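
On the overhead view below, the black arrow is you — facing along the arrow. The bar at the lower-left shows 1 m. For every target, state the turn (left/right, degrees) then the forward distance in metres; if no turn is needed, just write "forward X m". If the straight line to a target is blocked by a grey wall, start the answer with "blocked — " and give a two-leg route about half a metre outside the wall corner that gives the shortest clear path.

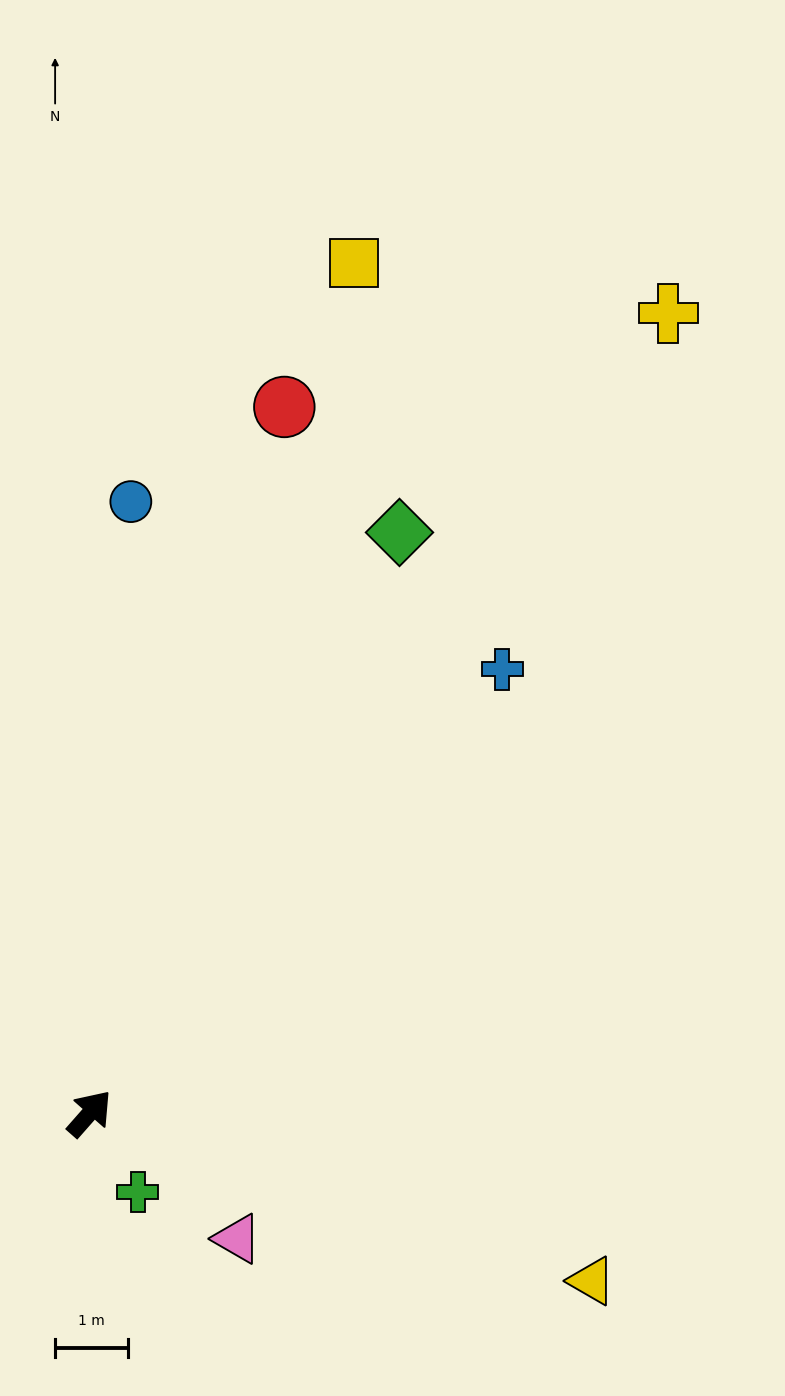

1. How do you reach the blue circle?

turn left 37°, forward 8.4 m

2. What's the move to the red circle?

turn left 26°, forward 10.0 m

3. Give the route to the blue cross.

forward 8.3 m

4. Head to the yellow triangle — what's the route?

turn right 67°, forward 7.2 m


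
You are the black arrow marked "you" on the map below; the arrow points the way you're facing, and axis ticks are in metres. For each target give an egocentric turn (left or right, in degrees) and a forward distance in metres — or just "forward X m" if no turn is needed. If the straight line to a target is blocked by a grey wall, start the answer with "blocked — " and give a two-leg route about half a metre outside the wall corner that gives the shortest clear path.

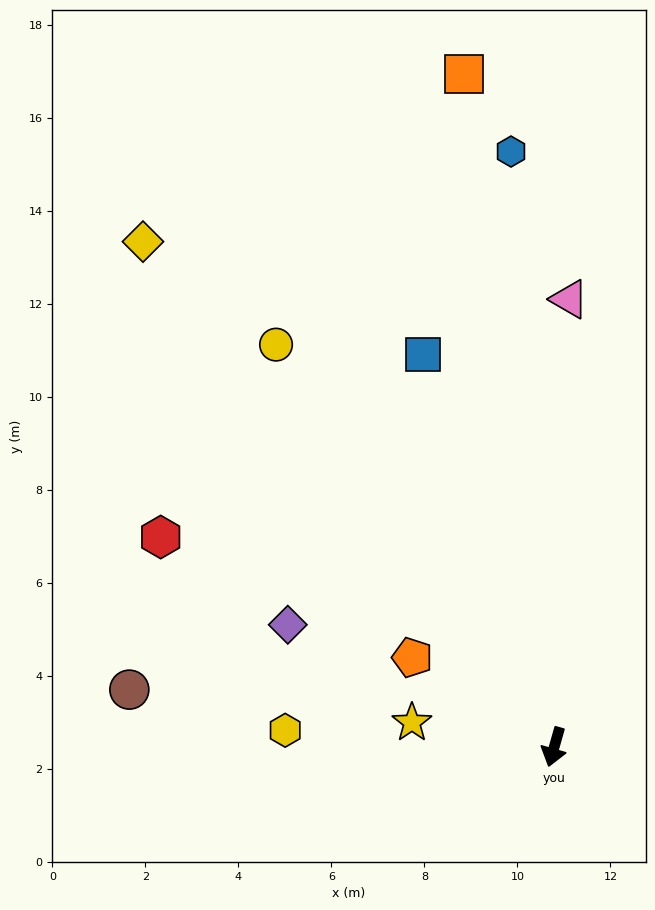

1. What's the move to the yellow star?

turn right 84°, forward 3.1 m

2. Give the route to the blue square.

turn right 146°, forward 8.9 m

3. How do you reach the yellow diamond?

turn right 125°, forward 14.0 m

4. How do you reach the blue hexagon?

turn right 160°, forward 12.8 m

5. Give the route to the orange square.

turn right 157°, forward 14.6 m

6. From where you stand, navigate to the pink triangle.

turn right 166°, forward 9.6 m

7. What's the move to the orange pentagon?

turn right 106°, forward 3.6 m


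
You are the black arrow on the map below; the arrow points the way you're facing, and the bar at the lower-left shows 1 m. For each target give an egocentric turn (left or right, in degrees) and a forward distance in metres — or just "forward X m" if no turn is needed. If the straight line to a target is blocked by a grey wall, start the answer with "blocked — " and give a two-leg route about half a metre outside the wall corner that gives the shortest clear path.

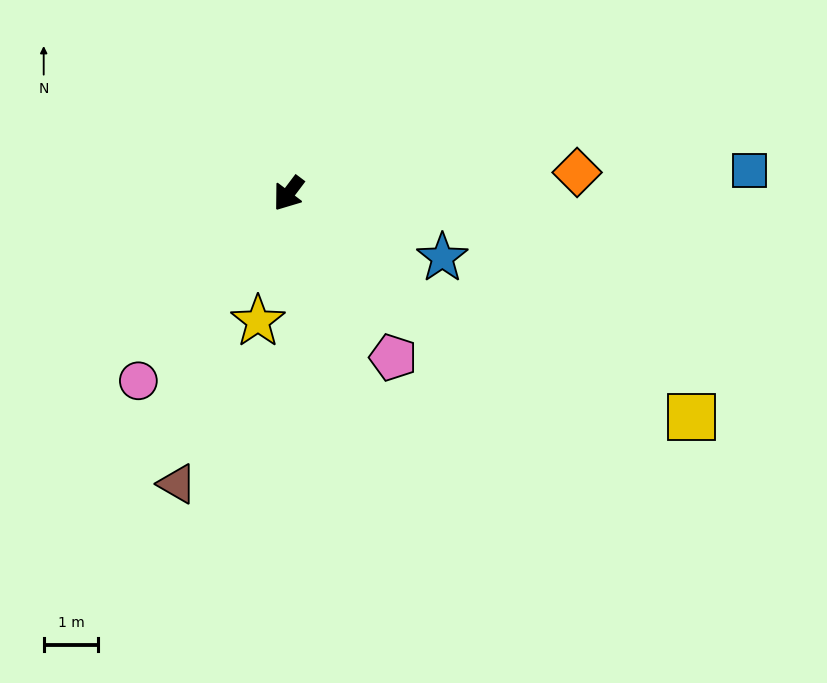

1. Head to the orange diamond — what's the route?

turn left 131°, forward 5.3 m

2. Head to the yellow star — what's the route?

turn left 24°, forward 2.4 m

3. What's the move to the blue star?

turn left 104°, forward 3.1 m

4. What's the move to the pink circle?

forward 4.4 m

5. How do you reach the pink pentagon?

turn left 70°, forward 3.6 m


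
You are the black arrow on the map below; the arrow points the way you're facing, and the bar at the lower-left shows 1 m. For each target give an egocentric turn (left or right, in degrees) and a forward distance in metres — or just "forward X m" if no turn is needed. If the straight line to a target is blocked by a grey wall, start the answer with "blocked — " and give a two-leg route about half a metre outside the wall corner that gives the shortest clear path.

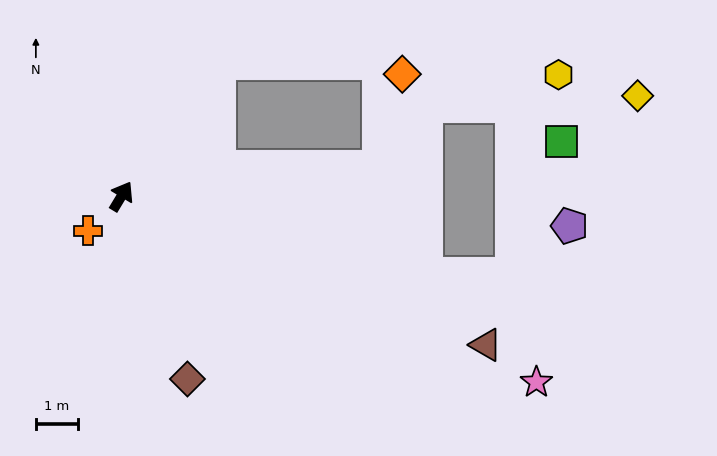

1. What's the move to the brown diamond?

turn right 129°, forward 4.6 m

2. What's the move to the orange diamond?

blocked — turn right 53°, forward 6.1 m, then turn left 71°, forward 2.3 m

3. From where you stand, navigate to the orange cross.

turn left 167°, forward 1.1 m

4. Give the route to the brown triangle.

turn right 81°, forward 9.3 m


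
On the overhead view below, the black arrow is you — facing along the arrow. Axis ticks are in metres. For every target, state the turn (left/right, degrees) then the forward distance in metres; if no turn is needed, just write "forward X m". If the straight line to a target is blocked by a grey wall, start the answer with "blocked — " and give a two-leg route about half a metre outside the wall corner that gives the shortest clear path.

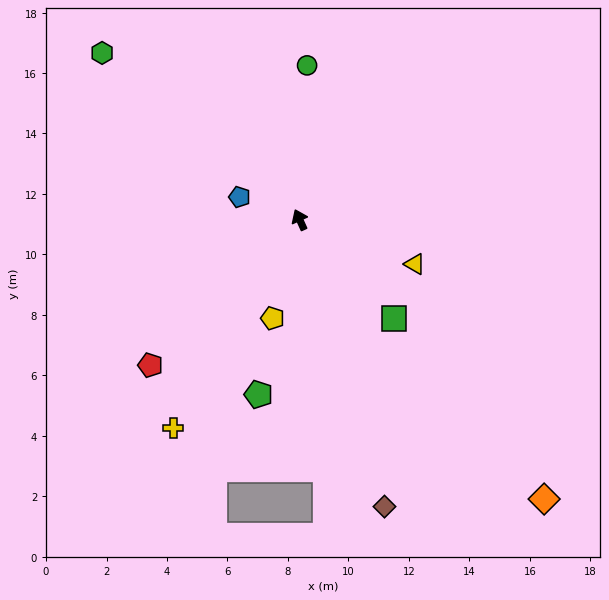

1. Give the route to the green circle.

turn right 27°, forward 5.1 m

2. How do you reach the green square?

turn right 161°, forward 4.5 m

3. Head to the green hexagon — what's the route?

turn left 26°, forward 8.6 m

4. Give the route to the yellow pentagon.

turn left 140°, forward 3.4 m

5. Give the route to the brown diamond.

turn left 172°, forward 9.9 m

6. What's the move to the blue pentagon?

turn left 45°, forward 2.1 m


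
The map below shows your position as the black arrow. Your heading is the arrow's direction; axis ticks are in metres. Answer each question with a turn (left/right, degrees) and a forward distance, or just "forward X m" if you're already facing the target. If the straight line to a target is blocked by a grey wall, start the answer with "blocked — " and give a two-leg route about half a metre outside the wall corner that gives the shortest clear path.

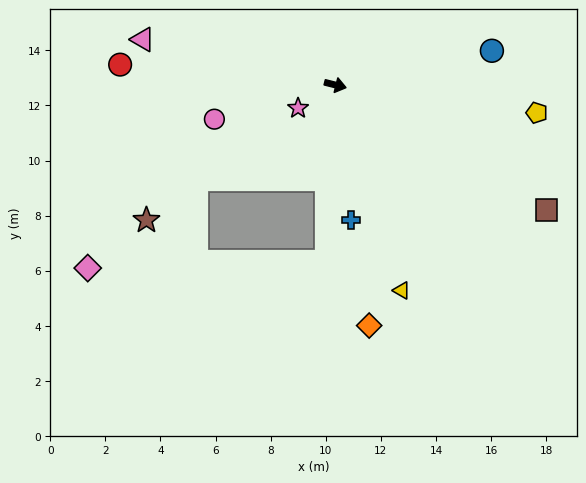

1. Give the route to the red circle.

turn right 171°, forward 7.8 m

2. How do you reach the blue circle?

turn left 26°, forward 5.8 m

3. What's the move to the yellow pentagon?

turn left 6°, forward 7.4 m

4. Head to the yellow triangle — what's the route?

turn right 58°, forward 7.8 m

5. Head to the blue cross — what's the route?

turn right 69°, forward 4.9 m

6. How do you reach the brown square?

turn right 17°, forward 8.9 m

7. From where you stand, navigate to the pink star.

turn right 134°, forward 1.6 m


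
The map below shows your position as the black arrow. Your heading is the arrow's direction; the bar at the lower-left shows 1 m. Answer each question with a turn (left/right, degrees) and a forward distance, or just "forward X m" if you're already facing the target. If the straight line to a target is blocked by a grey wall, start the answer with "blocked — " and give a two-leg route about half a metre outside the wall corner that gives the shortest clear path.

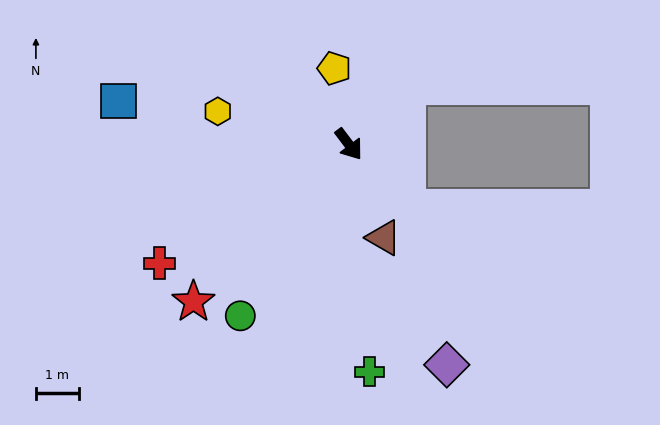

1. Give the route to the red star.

turn right 82°, forward 5.1 m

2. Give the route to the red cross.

turn right 95°, forward 5.2 m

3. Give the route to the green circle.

turn right 69°, forward 4.7 m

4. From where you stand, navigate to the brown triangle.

turn right 17°, forward 2.3 m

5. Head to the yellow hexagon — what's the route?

turn right 141°, forward 3.1 m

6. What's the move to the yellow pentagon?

turn left 154°, forward 1.8 m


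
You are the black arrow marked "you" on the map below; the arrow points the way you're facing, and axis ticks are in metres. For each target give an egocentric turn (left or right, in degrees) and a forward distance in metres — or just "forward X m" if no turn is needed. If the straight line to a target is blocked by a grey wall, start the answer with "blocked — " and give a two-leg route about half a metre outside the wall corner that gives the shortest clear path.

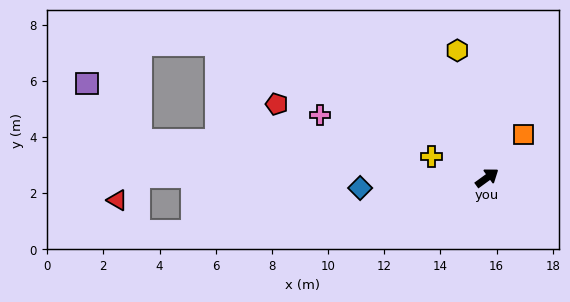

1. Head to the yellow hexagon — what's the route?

turn left 67°, forward 4.7 m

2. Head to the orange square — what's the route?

turn left 14°, forward 2.0 m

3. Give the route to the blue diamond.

turn left 149°, forward 4.5 m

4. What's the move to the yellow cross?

turn left 123°, forward 2.1 m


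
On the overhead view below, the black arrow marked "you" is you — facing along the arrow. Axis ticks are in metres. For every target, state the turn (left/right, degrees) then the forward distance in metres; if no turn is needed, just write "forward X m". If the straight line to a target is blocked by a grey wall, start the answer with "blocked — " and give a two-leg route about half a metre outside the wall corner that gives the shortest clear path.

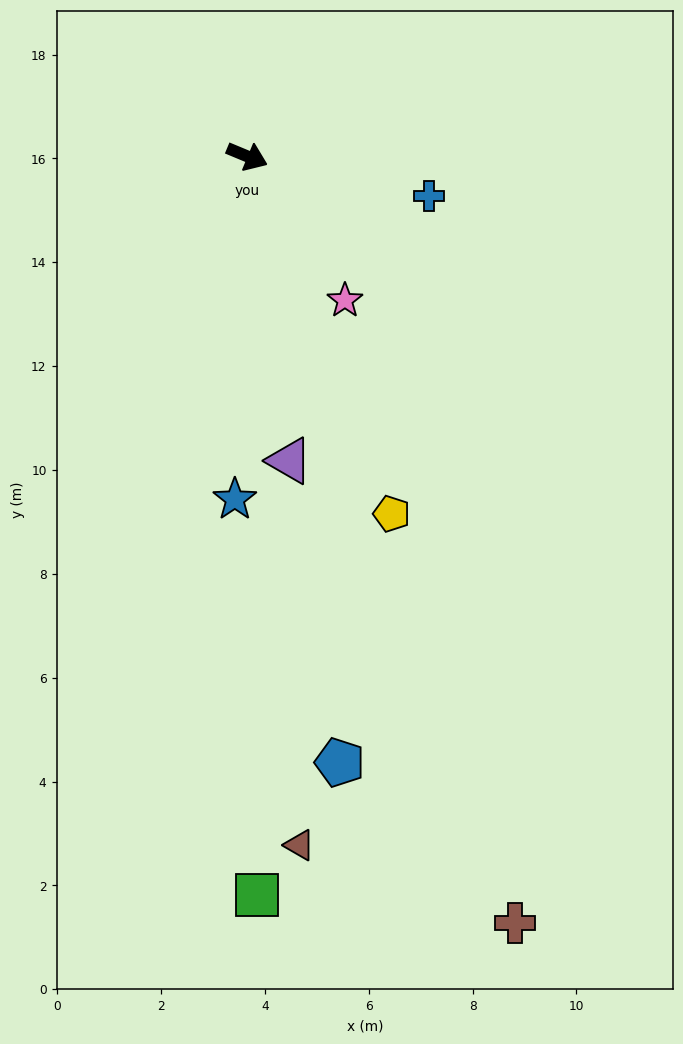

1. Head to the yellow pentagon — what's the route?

turn right 45°, forward 7.4 m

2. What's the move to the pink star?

turn right 33°, forward 3.4 m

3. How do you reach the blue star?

turn right 69°, forward 6.6 m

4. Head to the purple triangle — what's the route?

turn right 60°, forward 5.9 m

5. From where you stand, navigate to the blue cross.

turn left 10°, forward 3.6 m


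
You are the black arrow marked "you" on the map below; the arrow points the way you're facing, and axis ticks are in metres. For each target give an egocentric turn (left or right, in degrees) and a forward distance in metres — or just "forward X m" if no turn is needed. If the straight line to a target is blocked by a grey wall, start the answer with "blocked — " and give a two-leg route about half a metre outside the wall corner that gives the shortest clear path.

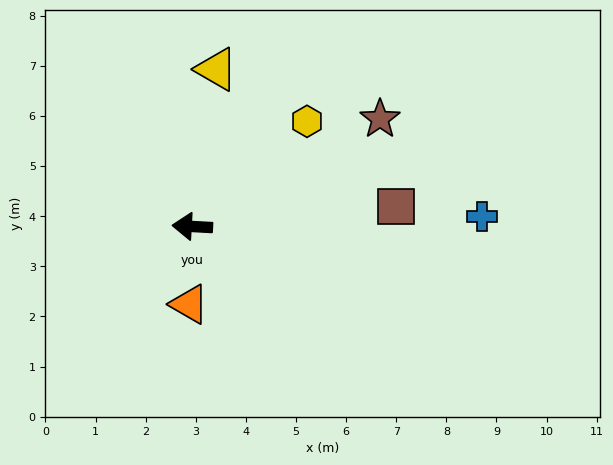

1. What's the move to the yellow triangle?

turn right 96°, forward 3.2 m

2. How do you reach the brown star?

turn right 147°, forward 4.3 m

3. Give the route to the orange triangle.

turn left 91°, forward 1.6 m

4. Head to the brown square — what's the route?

turn right 171°, forward 4.1 m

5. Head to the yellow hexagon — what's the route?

turn right 134°, forward 3.1 m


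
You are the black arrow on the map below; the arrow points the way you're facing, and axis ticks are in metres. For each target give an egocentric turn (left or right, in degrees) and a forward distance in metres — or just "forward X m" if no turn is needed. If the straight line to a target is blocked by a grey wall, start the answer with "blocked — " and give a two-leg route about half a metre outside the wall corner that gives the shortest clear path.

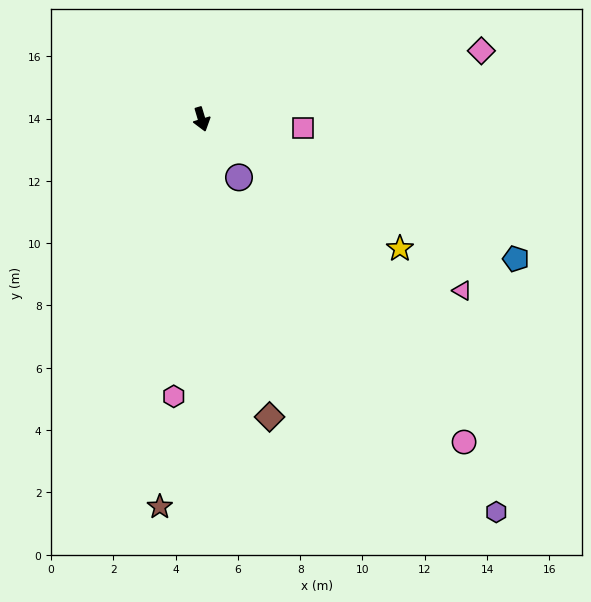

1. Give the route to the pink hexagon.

turn right 22°, forward 8.9 m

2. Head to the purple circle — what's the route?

turn left 16°, forward 2.2 m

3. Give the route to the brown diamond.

turn right 4°, forward 9.8 m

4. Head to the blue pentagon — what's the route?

turn left 49°, forward 11.0 m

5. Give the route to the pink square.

turn left 68°, forward 3.3 m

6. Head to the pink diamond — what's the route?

turn left 87°, forward 9.2 m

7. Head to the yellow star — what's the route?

turn left 40°, forward 7.6 m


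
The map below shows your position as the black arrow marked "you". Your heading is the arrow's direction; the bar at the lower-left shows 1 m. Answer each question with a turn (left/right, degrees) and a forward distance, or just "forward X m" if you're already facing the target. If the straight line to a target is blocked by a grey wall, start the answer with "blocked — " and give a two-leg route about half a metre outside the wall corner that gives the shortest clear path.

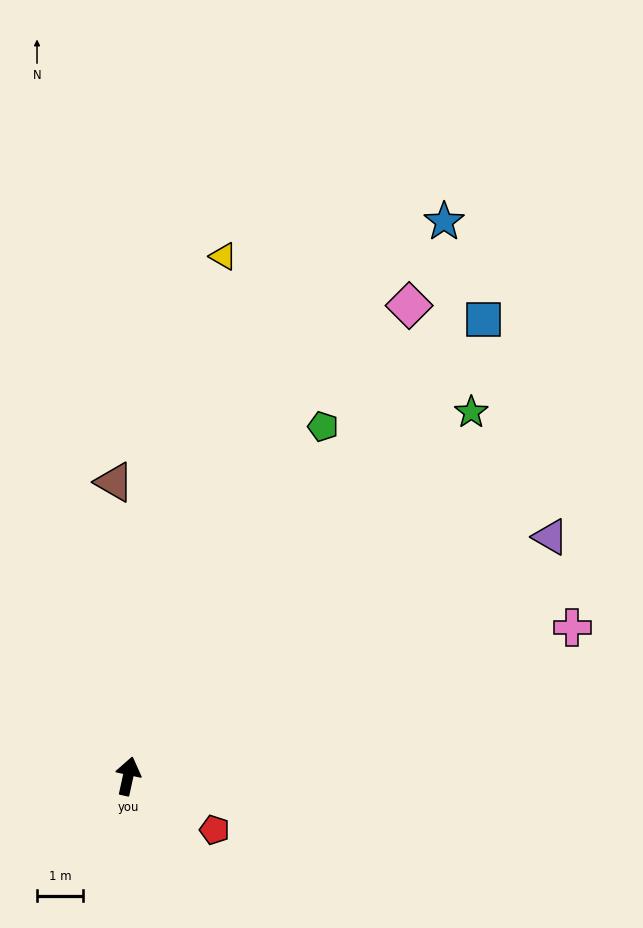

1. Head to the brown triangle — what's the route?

turn left 15°, forward 6.4 m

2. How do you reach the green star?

turn right 31°, forward 10.8 m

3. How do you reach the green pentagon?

turn right 17°, forward 8.7 m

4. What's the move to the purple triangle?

turn right 48°, forward 10.5 m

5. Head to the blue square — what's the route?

turn right 26°, forward 12.5 m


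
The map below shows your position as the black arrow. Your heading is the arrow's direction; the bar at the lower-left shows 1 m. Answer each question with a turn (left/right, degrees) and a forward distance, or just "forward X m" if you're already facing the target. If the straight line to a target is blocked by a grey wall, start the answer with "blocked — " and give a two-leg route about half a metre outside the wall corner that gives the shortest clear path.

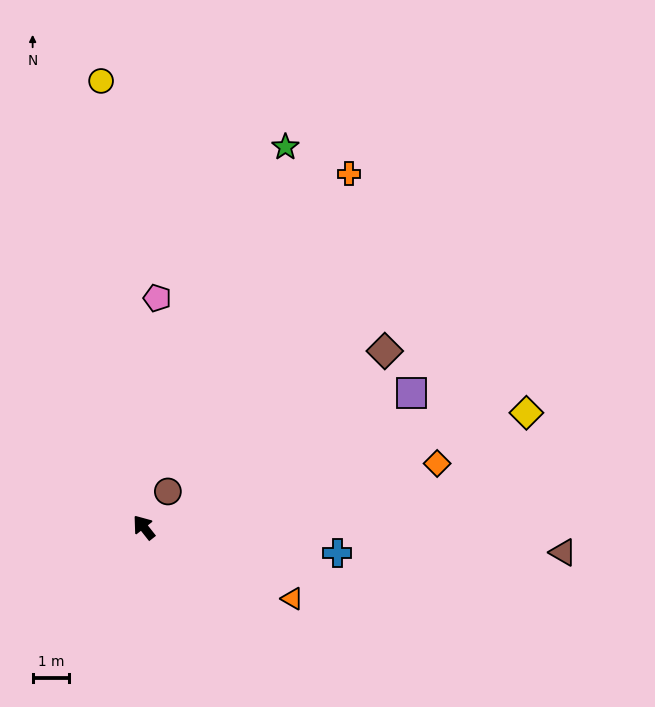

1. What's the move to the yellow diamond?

turn right 112°, forward 11.0 m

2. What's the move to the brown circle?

turn right 72°, forward 1.2 m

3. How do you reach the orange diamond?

turn right 116°, forward 8.3 m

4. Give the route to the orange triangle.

turn right 154°, forward 4.5 m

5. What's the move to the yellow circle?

turn right 33°, forward 12.4 m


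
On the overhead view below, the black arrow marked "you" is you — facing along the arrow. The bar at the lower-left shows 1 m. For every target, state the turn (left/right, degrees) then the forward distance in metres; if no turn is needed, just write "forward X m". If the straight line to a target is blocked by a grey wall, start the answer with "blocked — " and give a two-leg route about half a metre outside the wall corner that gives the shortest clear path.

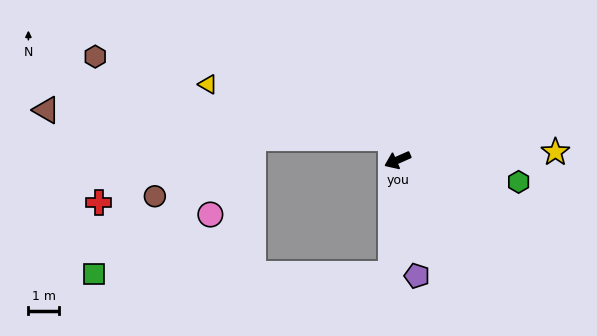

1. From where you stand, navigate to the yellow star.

turn left 159°, forward 5.2 m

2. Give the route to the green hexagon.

turn left 146°, forward 4.0 m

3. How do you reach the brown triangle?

blocked — turn right 96°, forward 0.7 m, then turn left 67°, forward 11.3 m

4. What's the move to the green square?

blocked — turn left 63°, forward 3.7 m, then turn right 87°, forward 9.7 m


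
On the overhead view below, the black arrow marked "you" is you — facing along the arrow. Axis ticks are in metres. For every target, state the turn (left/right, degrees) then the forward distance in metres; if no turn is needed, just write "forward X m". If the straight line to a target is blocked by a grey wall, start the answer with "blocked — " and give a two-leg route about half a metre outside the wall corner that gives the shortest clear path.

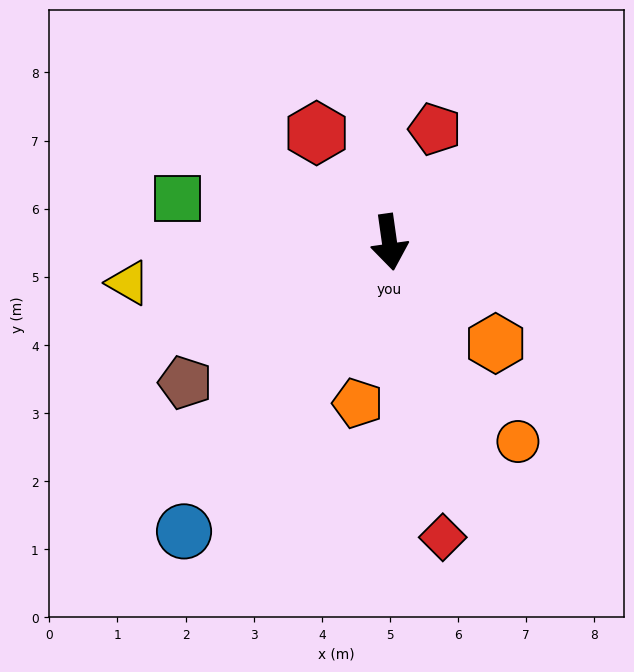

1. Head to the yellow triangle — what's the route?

turn right 89°, forward 3.9 m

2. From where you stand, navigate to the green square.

turn right 110°, forward 3.2 m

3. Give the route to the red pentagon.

turn left 150°, forward 1.8 m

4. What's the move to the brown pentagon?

turn right 63°, forward 3.6 m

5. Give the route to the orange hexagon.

turn left 38°, forward 2.2 m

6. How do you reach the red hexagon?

turn right 154°, forward 1.9 m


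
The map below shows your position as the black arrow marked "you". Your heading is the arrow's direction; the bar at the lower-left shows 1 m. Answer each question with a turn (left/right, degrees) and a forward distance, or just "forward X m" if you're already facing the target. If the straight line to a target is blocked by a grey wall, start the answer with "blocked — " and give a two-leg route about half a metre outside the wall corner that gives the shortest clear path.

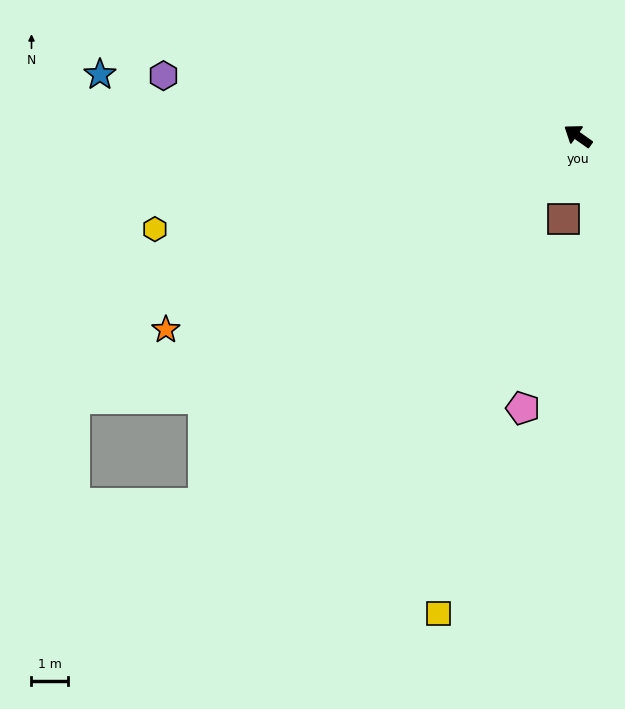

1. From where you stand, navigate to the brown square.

turn left 115°, forward 2.3 m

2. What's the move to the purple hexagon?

turn left 27°, forward 11.6 m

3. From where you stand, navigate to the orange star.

turn left 60°, forward 12.6 m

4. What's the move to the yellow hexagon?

turn left 48°, forward 12.0 m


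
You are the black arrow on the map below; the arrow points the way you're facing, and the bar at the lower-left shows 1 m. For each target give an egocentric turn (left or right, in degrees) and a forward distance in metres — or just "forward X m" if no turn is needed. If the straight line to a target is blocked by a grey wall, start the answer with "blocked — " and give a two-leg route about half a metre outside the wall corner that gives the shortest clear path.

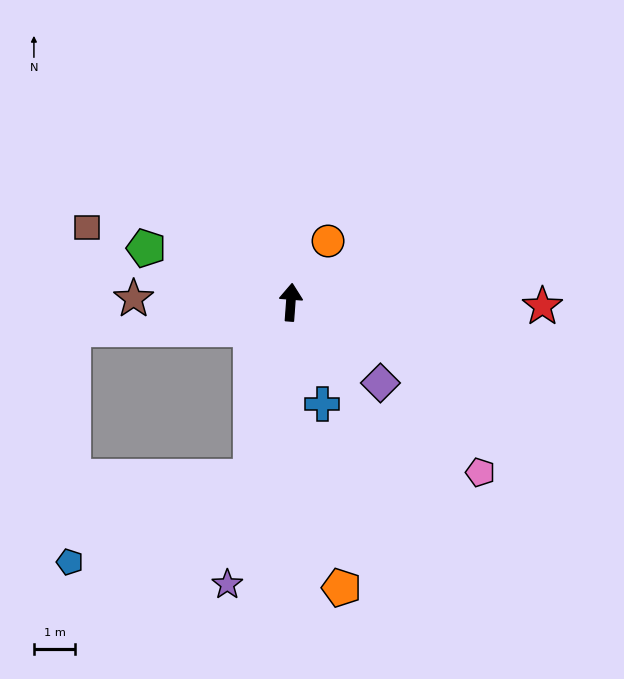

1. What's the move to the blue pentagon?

blocked — turn left 171°, forward 4.3 m, then turn right 52°, forward 4.9 m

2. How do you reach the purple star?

turn left 172°, forward 7.0 m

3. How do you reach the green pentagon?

turn left 74°, forward 3.7 m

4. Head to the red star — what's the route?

turn right 87°, forward 6.1 m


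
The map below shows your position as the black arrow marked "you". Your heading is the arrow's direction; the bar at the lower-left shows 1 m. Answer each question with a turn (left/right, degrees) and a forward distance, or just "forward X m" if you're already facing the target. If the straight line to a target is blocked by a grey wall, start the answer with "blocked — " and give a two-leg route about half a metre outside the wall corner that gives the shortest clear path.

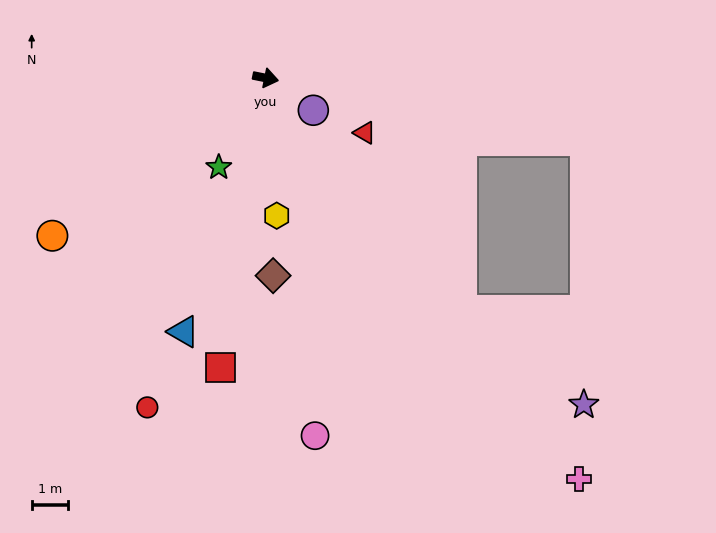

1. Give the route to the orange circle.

turn right 132°, forward 7.4 m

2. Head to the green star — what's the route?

turn right 106°, forward 2.8 m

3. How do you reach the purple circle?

turn right 23°, forward 1.6 m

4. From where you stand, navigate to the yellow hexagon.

turn right 74°, forward 3.8 m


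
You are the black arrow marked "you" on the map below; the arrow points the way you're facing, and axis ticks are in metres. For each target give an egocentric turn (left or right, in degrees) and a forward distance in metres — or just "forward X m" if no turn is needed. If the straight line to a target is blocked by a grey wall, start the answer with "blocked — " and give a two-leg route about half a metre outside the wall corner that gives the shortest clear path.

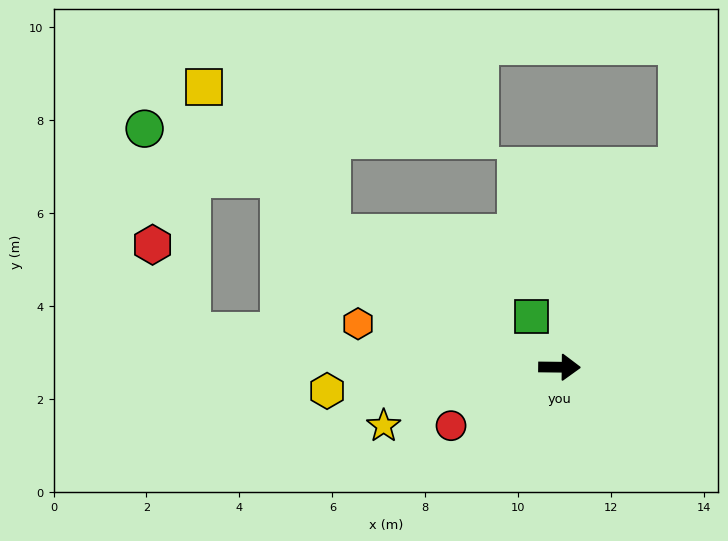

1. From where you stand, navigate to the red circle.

turn right 151°, forward 2.7 m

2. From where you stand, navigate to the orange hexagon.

turn left 168°, forward 4.4 m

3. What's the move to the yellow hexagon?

turn right 174°, forward 5.0 m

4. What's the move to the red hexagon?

blocked — turn left 175°, forward 8.0 m, then turn right 60°, forward 2.0 m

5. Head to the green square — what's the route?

turn left 120°, forward 1.2 m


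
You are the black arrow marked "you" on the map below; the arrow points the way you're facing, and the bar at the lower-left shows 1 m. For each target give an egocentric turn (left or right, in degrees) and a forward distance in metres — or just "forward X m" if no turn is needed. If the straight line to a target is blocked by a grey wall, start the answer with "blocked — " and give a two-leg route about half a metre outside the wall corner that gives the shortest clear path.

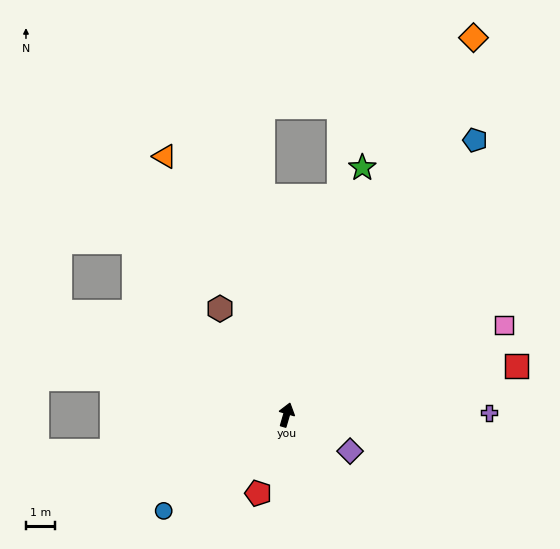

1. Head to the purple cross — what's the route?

turn right 73°, forward 7.1 m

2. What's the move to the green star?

forward 9.0 m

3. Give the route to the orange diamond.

turn right 10°, forward 14.7 m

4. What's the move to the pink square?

turn right 51°, forward 8.2 m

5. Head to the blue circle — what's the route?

turn left 144°, forward 5.5 m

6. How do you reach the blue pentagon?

turn right 18°, forward 11.7 m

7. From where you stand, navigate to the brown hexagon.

turn left 48°, forward 4.4 m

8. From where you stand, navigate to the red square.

turn right 62°, forward 8.2 m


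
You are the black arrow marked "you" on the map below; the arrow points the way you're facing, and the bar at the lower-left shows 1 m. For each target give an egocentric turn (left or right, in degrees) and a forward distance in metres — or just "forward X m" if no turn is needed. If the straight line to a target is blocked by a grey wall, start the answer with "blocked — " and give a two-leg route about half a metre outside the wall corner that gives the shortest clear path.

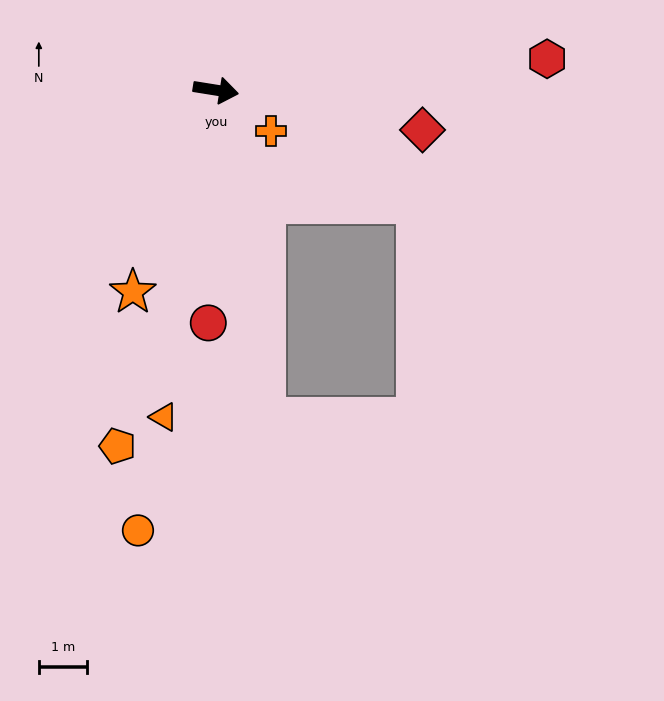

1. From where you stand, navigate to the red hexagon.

turn left 14°, forward 7.0 m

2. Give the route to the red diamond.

forward 4.4 m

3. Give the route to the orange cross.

turn right 28°, forward 1.4 m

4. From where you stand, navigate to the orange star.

turn right 103°, forward 4.6 m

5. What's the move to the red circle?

turn right 83°, forward 4.9 m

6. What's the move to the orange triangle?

turn right 90°, forward 6.9 m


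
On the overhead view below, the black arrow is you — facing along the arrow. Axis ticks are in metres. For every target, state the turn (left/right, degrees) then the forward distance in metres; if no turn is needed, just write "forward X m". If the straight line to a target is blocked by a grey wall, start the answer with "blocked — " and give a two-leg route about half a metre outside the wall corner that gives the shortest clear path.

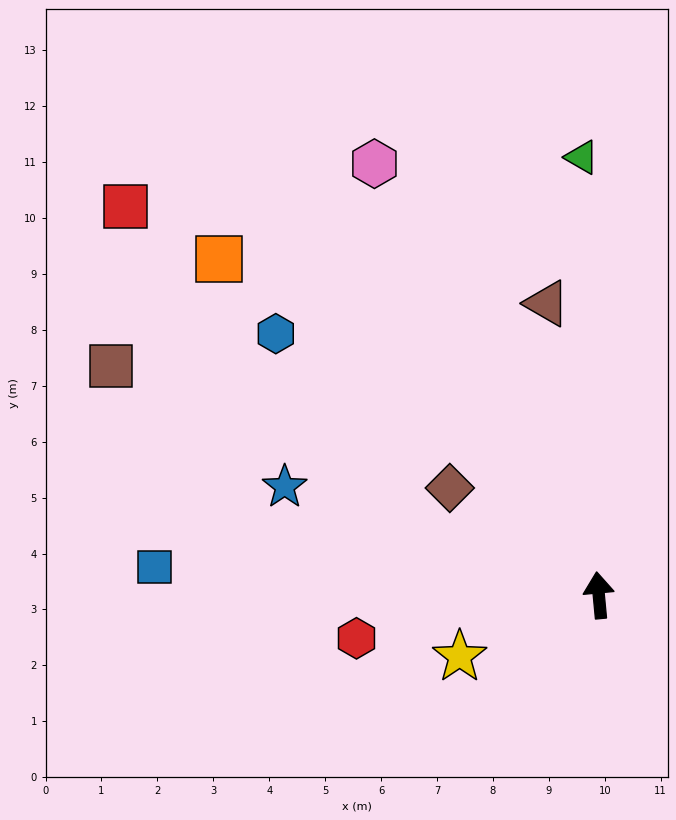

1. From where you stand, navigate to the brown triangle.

turn left 5°, forward 5.3 m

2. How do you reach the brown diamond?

turn left 49°, forward 3.3 m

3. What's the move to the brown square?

turn left 60°, forward 9.6 m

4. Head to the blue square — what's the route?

turn left 81°, forward 8.0 m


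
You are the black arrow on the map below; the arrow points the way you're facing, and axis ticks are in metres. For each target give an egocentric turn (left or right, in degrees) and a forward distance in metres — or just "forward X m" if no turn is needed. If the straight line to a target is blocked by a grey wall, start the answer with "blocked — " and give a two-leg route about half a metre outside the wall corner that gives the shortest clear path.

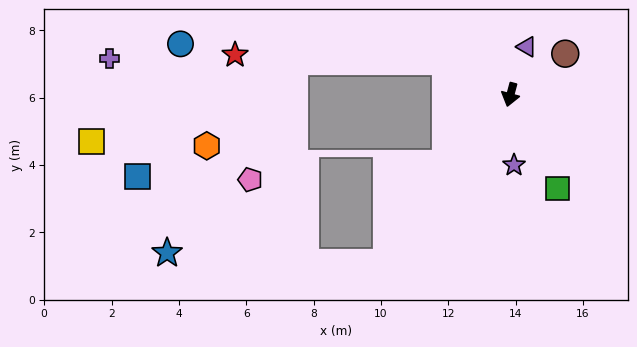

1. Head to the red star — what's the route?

blocked — turn right 103°, forward 2.2 m, then turn left 26°, forward 6.3 m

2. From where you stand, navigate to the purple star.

turn left 18°, forward 2.1 m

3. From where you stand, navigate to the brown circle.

turn left 142°, forward 2.0 m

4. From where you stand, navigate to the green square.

turn left 41°, forward 3.1 m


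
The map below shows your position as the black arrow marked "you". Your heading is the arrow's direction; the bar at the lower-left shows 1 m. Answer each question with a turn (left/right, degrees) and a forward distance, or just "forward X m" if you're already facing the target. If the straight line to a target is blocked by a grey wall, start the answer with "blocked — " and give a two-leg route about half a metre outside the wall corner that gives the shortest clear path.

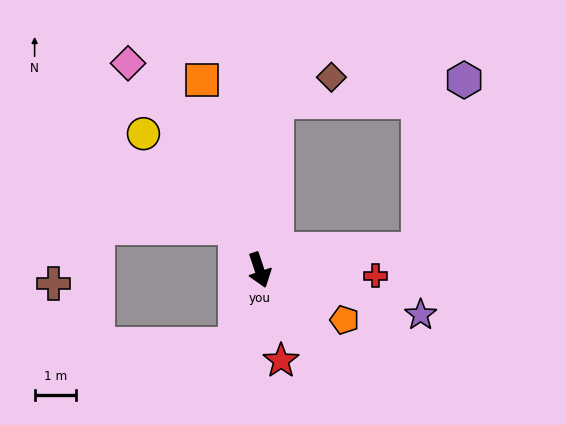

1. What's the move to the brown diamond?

blocked — turn left 156°, forward 4.1 m, then turn right 61°, forward 1.4 m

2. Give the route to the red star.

turn right 5°, forward 2.2 m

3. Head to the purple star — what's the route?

turn left 56°, forward 4.0 m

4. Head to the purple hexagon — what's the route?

blocked — turn left 79°, forward 3.9 m, then turn left 67°, forward 4.2 m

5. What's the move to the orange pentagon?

turn left 41°, forward 2.4 m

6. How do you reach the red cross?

turn left 69°, forward 2.8 m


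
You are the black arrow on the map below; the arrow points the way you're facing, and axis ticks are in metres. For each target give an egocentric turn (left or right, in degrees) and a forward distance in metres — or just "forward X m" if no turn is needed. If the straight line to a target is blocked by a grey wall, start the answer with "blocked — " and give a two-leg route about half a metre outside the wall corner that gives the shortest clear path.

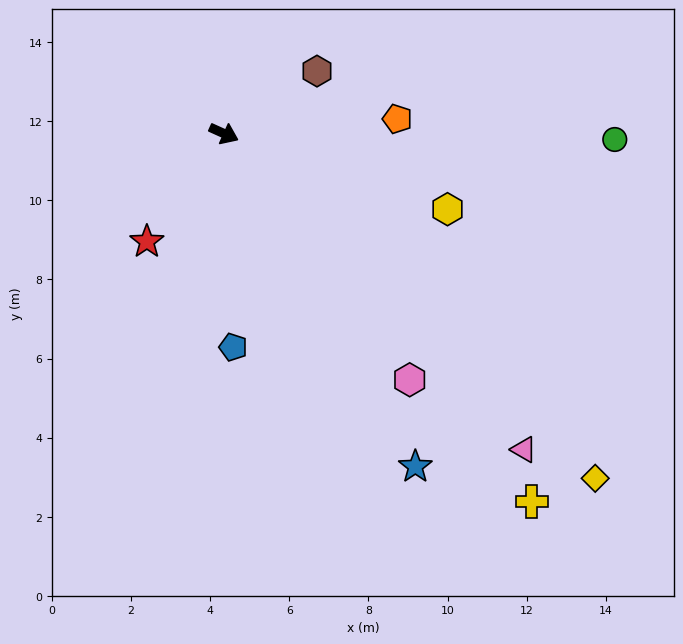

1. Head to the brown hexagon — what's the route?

turn left 58°, forward 2.8 m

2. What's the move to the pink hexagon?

turn right 29°, forward 7.8 m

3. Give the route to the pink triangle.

turn right 22°, forward 11.0 m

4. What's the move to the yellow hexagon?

turn left 6°, forward 6.0 m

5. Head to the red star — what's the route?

turn right 101°, forward 3.4 m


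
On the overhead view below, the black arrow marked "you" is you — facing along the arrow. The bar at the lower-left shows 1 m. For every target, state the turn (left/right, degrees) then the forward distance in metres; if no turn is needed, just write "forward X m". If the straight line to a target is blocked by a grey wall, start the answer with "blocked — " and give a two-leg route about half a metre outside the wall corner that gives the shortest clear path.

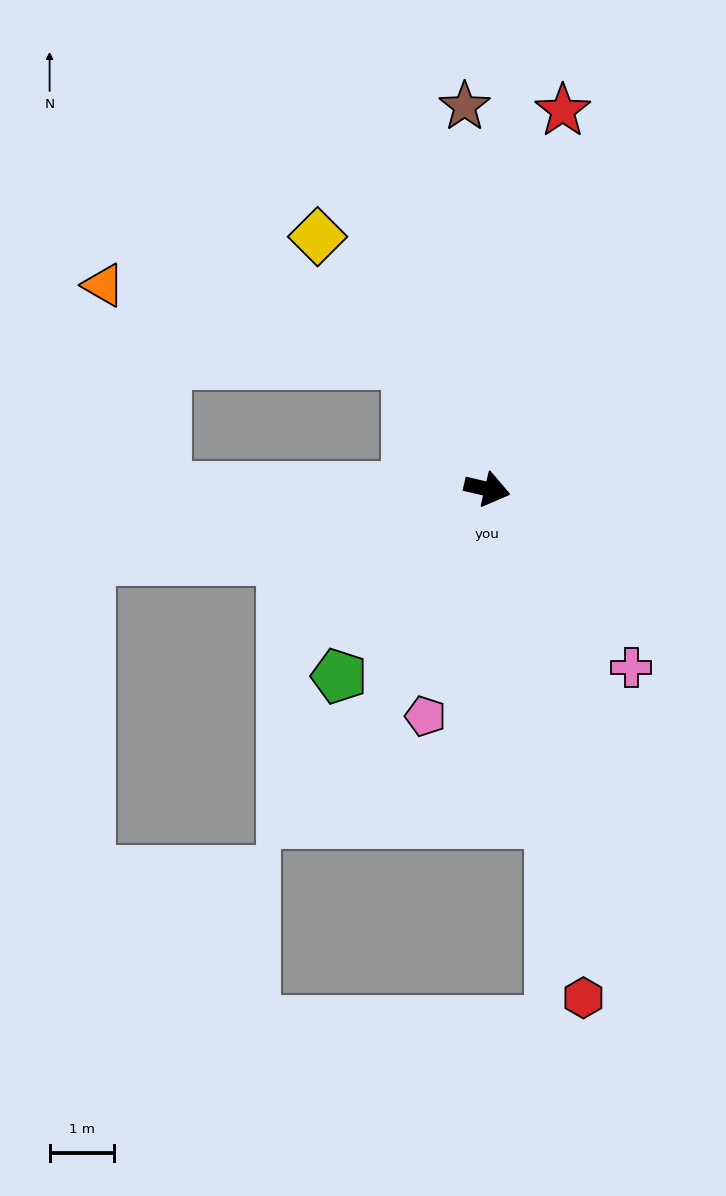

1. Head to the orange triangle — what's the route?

blocked — turn left 135°, forward 2.3 m, then turn left 44°, forward 4.9 m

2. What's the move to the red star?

turn left 92°, forward 6.0 m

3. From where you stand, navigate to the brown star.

turn left 107°, forward 5.9 m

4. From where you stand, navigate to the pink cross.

turn right 38°, forward 3.5 m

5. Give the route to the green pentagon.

turn right 115°, forward 3.7 m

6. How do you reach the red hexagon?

turn right 66°, forward 8.0 m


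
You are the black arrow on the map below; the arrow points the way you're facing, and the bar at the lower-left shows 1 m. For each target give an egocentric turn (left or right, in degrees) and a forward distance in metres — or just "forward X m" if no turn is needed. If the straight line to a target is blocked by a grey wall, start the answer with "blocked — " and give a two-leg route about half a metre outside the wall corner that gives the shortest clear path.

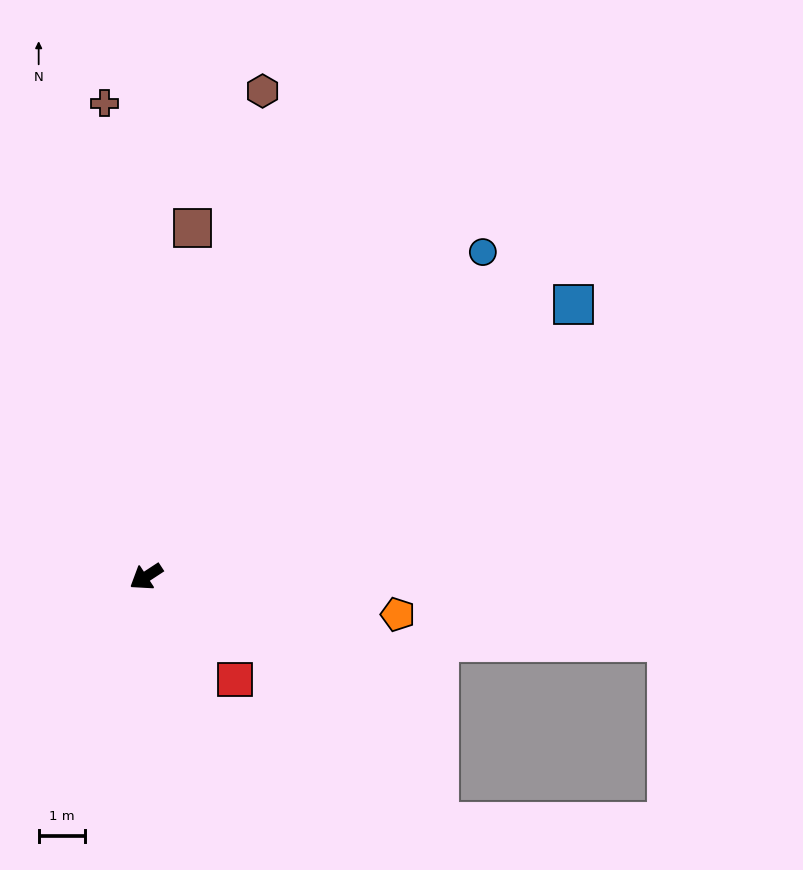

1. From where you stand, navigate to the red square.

turn left 98°, forward 2.9 m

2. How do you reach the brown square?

turn right 131°, forward 7.5 m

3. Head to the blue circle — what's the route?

turn right 169°, forward 10.0 m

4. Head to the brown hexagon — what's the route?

turn right 137°, forward 10.7 m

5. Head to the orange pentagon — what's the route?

turn left 138°, forward 5.4 m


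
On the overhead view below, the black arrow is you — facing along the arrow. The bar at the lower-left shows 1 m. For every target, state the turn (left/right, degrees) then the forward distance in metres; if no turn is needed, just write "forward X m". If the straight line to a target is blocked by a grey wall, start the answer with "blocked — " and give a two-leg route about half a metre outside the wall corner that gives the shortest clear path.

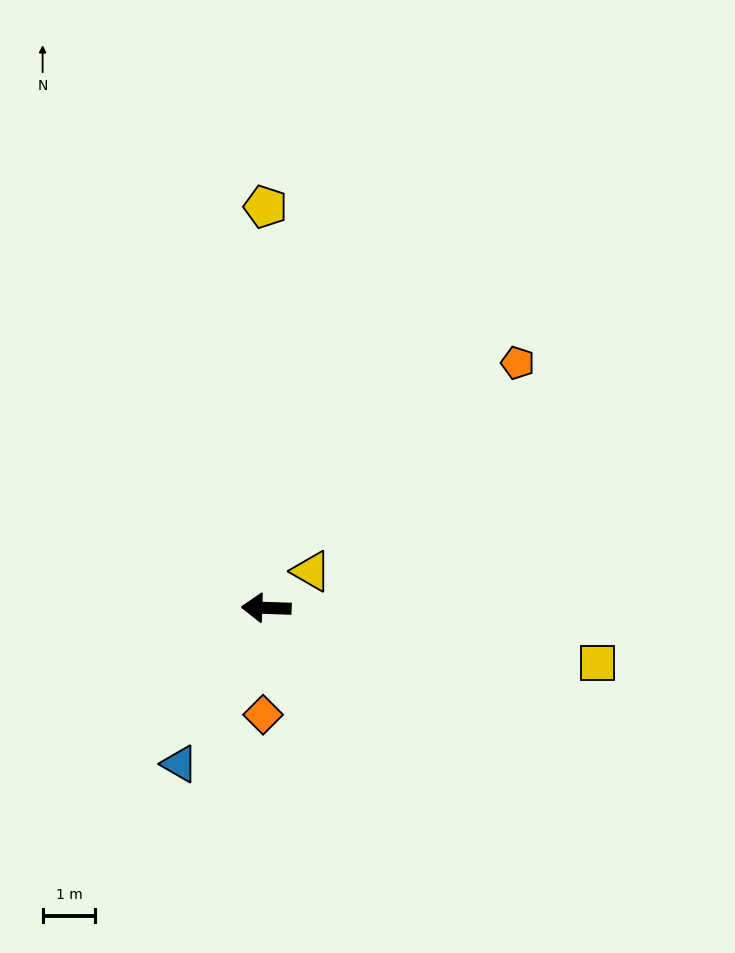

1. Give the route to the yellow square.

turn left 173°, forward 6.4 m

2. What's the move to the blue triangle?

turn left 63°, forward 3.4 m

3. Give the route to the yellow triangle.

turn right 139°, forward 1.1 m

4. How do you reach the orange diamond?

turn left 90°, forward 2.0 m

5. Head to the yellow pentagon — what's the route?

turn right 88°, forward 7.6 m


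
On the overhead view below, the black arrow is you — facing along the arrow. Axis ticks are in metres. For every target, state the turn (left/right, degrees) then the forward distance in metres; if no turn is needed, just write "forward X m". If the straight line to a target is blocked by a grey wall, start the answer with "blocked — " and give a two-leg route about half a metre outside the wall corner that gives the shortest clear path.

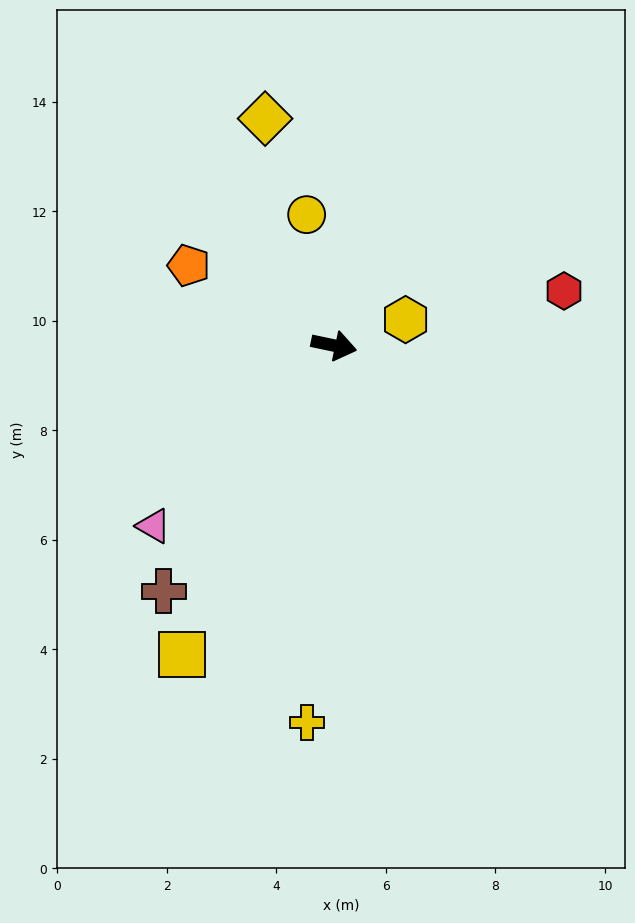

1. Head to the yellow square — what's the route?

turn right 104°, forward 6.3 m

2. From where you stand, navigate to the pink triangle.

turn right 123°, forward 4.7 m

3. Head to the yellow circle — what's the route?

turn left 114°, forward 2.4 m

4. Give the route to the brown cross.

turn right 113°, forward 5.5 m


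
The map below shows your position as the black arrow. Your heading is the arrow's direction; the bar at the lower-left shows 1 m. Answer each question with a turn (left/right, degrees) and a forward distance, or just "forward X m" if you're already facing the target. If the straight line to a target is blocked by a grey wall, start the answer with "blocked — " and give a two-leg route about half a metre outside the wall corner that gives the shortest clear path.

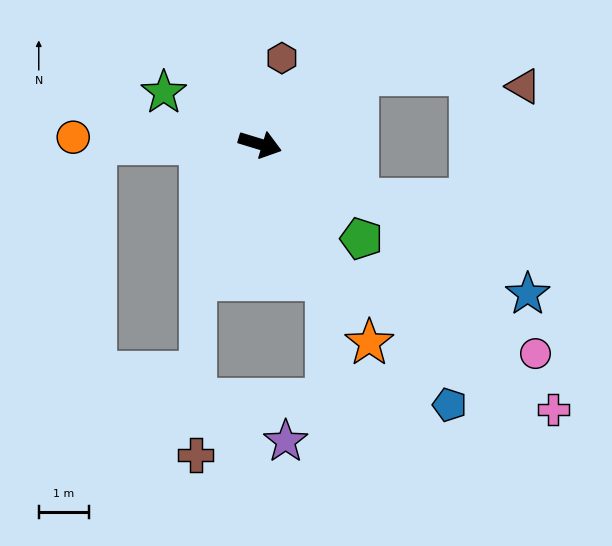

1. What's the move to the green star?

turn left 169°, forward 2.2 m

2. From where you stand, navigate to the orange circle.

turn right 165°, forward 3.7 m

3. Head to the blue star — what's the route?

turn right 12°, forward 6.1 m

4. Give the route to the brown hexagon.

turn left 93°, forward 1.8 m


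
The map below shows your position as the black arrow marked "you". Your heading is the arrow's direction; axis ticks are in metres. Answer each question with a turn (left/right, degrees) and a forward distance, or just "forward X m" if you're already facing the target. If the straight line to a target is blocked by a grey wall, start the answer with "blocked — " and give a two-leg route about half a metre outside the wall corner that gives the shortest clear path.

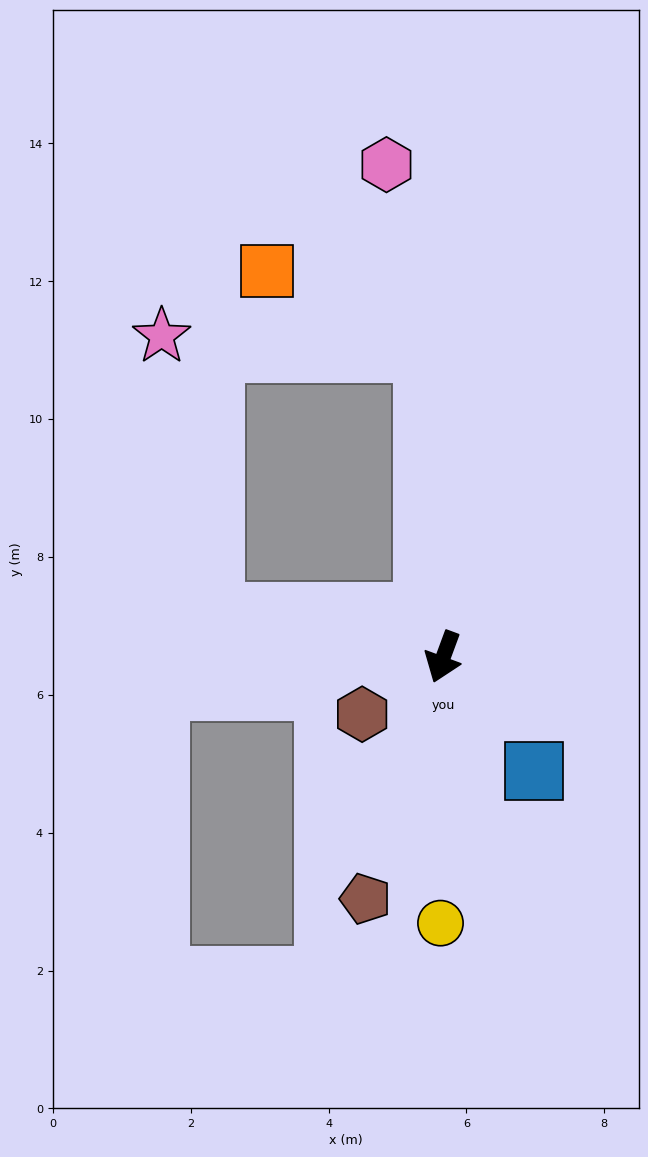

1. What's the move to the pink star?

blocked — turn right 81°, forward 3.4 m, then turn right 68°, forward 4.1 m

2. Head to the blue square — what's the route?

turn left 59°, forward 2.1 m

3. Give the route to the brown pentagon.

turn left 2°, forward 3.7 m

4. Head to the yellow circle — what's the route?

turn left 20°, forward 3.9 m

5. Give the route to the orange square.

blocked — turn right 156°, forward 4.4 m, then turn left 59°, forward 2.6 m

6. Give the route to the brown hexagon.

turn right 35°, forward 1.4 m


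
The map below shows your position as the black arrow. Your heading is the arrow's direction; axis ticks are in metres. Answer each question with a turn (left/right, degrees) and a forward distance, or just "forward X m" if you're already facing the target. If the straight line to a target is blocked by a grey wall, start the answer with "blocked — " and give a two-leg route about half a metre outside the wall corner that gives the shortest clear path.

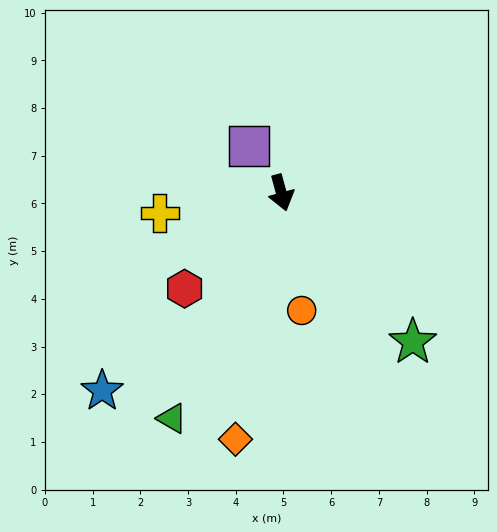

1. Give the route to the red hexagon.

turn right 60°, forward 2.9 m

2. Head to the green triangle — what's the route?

turn right 41°, forward 5.3 m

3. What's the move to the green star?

turn left 26°, forward 4.2 m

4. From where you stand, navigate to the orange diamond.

turn right 26°, forward 5.3 m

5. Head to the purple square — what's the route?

turn right 161°, forward 1.2 m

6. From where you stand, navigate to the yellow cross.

turn right 96°, forward 2.6 m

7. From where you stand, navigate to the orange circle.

turn right 5°, forward 2.5 m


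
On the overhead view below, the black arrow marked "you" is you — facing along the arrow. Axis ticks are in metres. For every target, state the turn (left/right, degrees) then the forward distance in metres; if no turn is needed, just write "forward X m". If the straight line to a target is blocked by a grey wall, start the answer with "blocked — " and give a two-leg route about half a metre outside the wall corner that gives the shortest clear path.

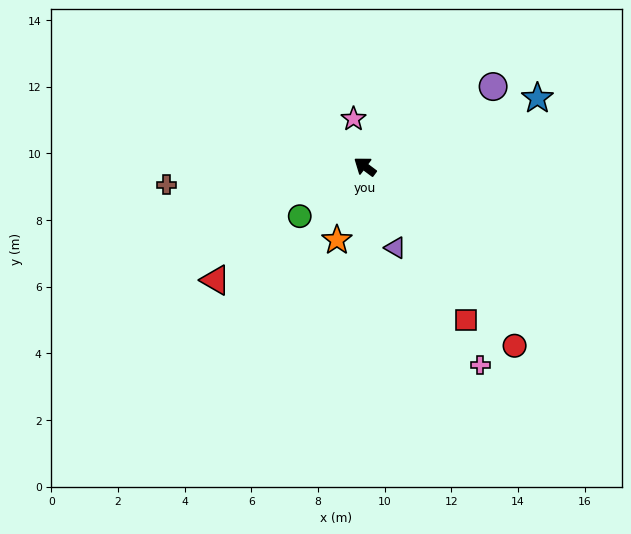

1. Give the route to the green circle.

turn left 74°, forward 2.5 m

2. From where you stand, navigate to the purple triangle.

turn left 147°, forward 2.6 m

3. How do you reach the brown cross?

turn left 42°, forward 6.0 m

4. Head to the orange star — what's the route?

turn left 106°, forward 2.4 m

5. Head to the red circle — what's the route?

turn left 167°, forward 7.0 m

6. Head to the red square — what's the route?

turn left 160°, forward 5.5 m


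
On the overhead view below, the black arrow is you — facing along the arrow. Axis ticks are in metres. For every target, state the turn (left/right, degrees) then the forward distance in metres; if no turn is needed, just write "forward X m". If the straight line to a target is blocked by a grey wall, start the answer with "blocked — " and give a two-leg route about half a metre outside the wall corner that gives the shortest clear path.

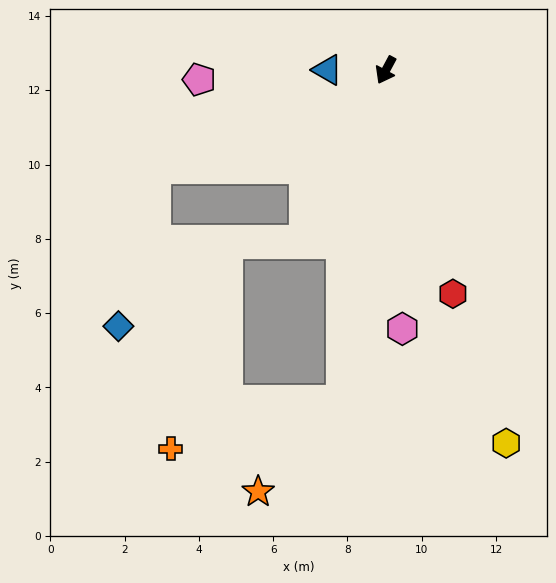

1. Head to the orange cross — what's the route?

blocked — turn left 21°, forward 9.0 m, then turn right 67°, forward 4.8 m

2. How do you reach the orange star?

blocked — turn left 21°, forward 9.0 m, then turn right 35°, forward 3.3 m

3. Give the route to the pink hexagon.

turn left 32°, forward 7.0 m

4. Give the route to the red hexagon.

turn left 45°, forward 6.3 m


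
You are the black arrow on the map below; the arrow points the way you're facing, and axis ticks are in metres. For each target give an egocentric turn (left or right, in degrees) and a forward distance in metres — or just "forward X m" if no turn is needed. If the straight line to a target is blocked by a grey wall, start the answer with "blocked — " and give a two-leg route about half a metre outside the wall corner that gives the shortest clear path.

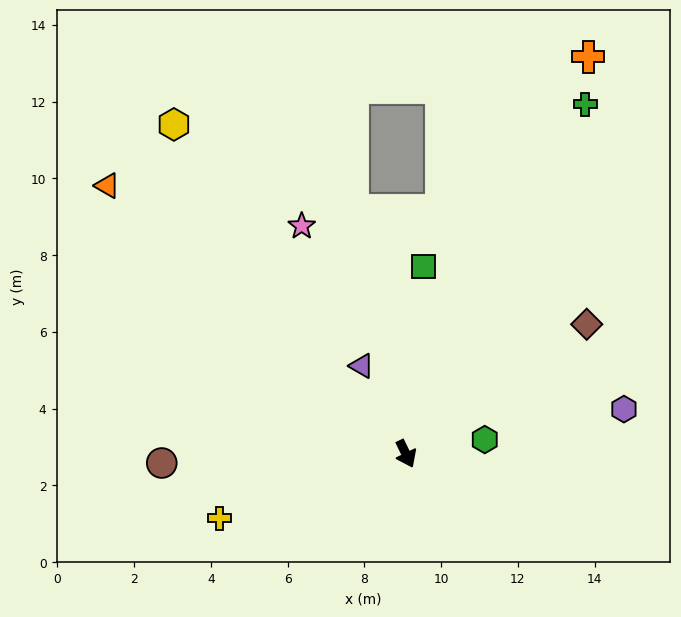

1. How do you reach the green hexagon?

turn left 74°, forward 2.1 m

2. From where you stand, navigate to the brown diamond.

turn left 100°, forward 5.8 m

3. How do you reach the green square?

turn left 149°, forward 4.9 m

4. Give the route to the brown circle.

turn right 114°, forward 6.4 m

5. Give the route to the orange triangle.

turn right 158°, forward 10.5 m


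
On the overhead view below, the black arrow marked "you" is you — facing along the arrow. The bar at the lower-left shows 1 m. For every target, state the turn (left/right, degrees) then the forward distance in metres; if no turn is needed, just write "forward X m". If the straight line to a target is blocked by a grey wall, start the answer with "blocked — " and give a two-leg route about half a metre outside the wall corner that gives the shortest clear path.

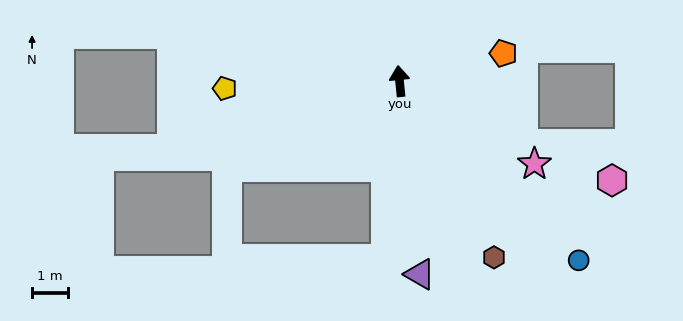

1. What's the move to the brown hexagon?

turn right 158°, forward 5.6 m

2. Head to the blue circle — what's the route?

turn right 141°, forward 7.1 m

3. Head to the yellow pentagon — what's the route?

turn left 87°, forward 4.9 m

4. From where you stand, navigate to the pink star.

turn right 127°, forward 4.4 m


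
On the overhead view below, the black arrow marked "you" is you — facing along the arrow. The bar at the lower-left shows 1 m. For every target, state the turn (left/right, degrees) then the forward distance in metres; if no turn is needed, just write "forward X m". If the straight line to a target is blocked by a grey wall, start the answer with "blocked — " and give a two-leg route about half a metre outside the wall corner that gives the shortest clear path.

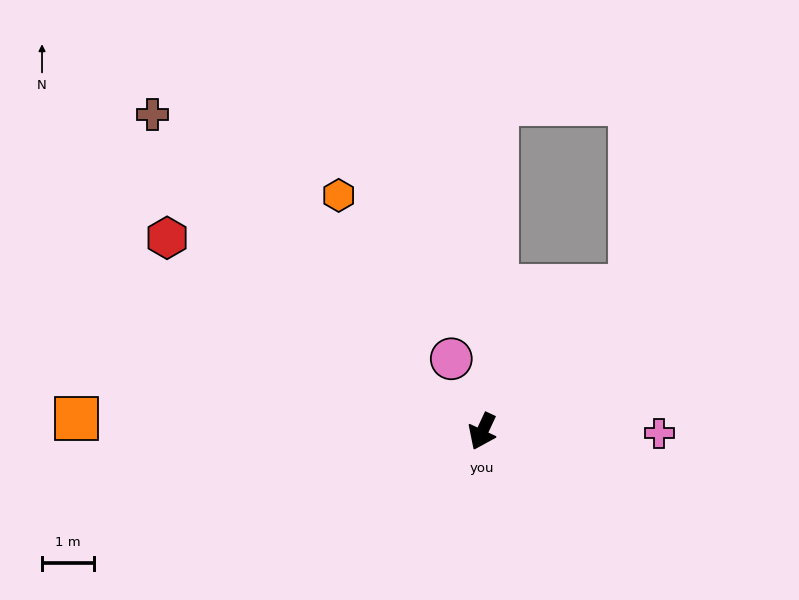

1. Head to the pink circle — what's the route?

turn right 132°, forward 1.5 m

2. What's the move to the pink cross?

turn left 114°, forward 3.4 m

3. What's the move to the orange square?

turn right 67°, forward 7.7 m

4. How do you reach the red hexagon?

turn right 97°, forward 7.1 m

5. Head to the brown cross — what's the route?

turn right 109°, forward 8.7 m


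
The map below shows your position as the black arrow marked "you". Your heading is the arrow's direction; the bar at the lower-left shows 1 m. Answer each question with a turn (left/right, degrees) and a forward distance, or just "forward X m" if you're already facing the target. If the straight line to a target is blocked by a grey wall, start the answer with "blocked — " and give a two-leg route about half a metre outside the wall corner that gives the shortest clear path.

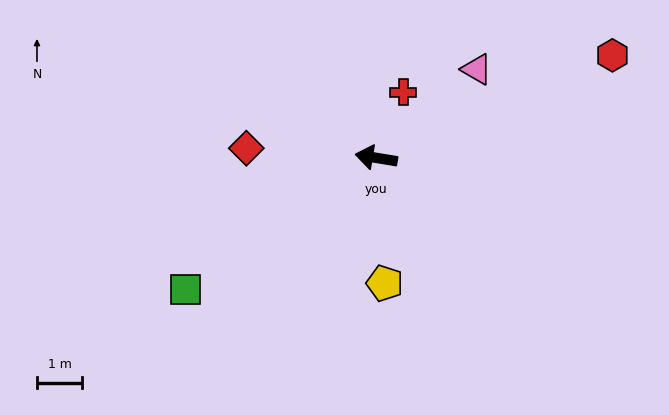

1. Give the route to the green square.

turn left 44°, forward 5.1 m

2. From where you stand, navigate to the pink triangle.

turn right 129°, forward 3.0 m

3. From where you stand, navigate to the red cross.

turn right 103°, forward 1.6 m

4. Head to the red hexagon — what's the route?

turn right 147°, forward 5.7 m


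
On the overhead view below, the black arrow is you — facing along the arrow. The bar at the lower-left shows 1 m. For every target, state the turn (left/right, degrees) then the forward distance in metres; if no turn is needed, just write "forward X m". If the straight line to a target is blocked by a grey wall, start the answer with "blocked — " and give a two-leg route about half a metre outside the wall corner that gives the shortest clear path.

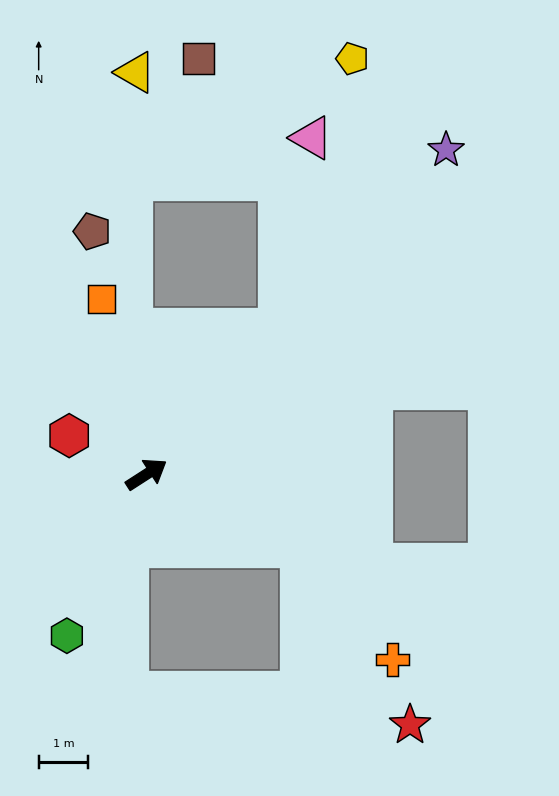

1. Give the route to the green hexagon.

turn right 149°, forward 3.6 m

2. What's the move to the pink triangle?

blocked — turn left 15°, forward 4.0 m, then turn left 32°, forward 3.9 m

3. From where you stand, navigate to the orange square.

turn left 72°, forward 3.6 m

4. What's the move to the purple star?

turn left 14°, forward 8.9 m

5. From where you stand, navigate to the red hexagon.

turn left 121°, forward 1.7 m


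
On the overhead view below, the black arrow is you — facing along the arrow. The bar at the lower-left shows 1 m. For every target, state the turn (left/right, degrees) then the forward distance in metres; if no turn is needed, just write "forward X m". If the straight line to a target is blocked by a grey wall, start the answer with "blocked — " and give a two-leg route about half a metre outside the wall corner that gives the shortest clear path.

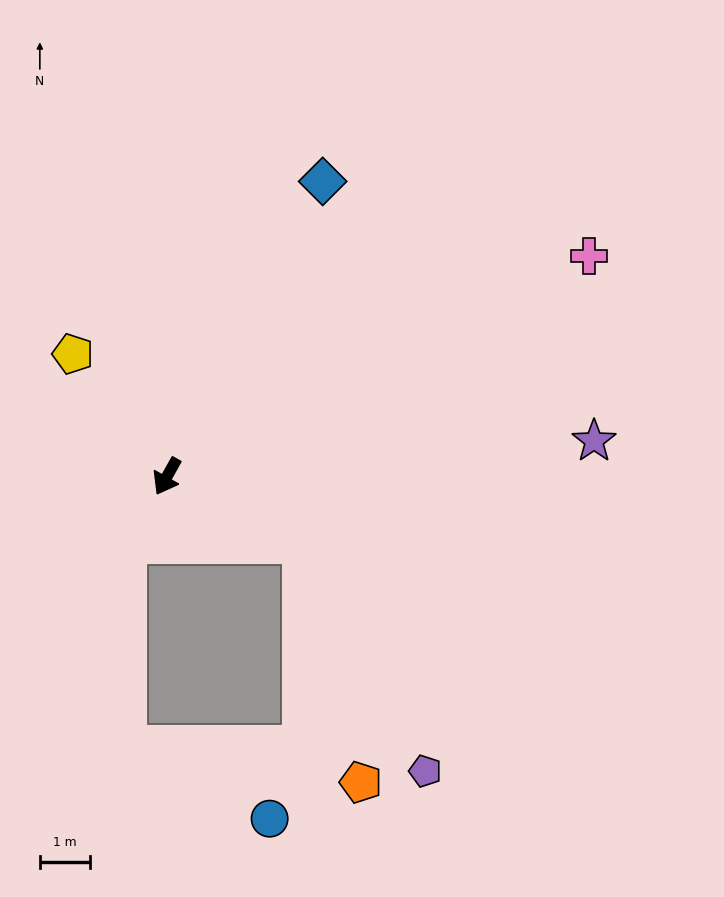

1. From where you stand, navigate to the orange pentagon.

blocked — turn left 93°, forward 3.0 m, then turn right 50°, forward 4.9 m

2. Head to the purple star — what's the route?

turn left 124°, forward 8.6 m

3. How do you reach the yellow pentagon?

turn right 113°, forward 3.1 m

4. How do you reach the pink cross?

turn left 147°, forward 9.5 m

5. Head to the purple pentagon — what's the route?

blocked — turn left 93°, forward 3.0 m, then turn right 36°, forward 5.2 m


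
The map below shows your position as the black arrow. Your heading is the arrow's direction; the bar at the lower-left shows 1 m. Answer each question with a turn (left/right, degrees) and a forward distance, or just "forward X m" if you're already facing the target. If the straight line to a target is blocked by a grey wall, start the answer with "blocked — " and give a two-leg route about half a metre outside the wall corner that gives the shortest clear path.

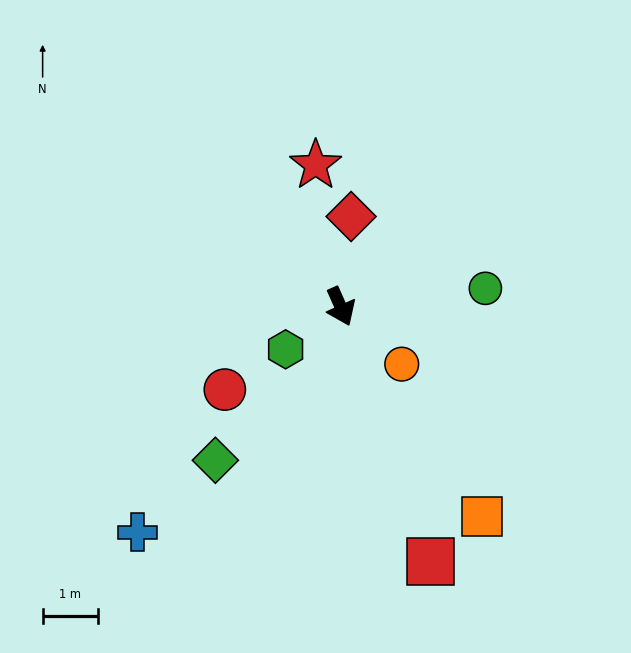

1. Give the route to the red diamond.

turn left 149°, forward 1.6 m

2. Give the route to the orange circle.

turn left 23°, forward 1.5 m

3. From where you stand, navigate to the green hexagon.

turn right 76°, forward 1.3 m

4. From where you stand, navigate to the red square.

turn right 5°, forward 4.9 m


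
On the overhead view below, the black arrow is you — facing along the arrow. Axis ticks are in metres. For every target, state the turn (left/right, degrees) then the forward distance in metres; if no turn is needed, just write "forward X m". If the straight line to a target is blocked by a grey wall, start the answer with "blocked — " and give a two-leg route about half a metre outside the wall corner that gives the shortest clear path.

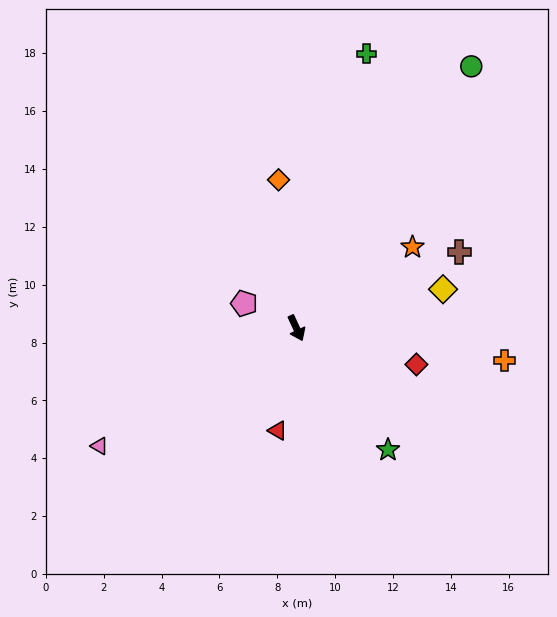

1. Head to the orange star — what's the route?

turn left 100°, forward 4.9 m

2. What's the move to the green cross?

turn left 141°, forward 9.8 m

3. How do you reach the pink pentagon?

turn right 140°, forward 2.0 m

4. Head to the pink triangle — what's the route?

turn right 84°, forward 7.9 m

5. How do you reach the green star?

turn left 12°, forward 5.3 m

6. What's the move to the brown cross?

turn left 90°, forward 6.2 m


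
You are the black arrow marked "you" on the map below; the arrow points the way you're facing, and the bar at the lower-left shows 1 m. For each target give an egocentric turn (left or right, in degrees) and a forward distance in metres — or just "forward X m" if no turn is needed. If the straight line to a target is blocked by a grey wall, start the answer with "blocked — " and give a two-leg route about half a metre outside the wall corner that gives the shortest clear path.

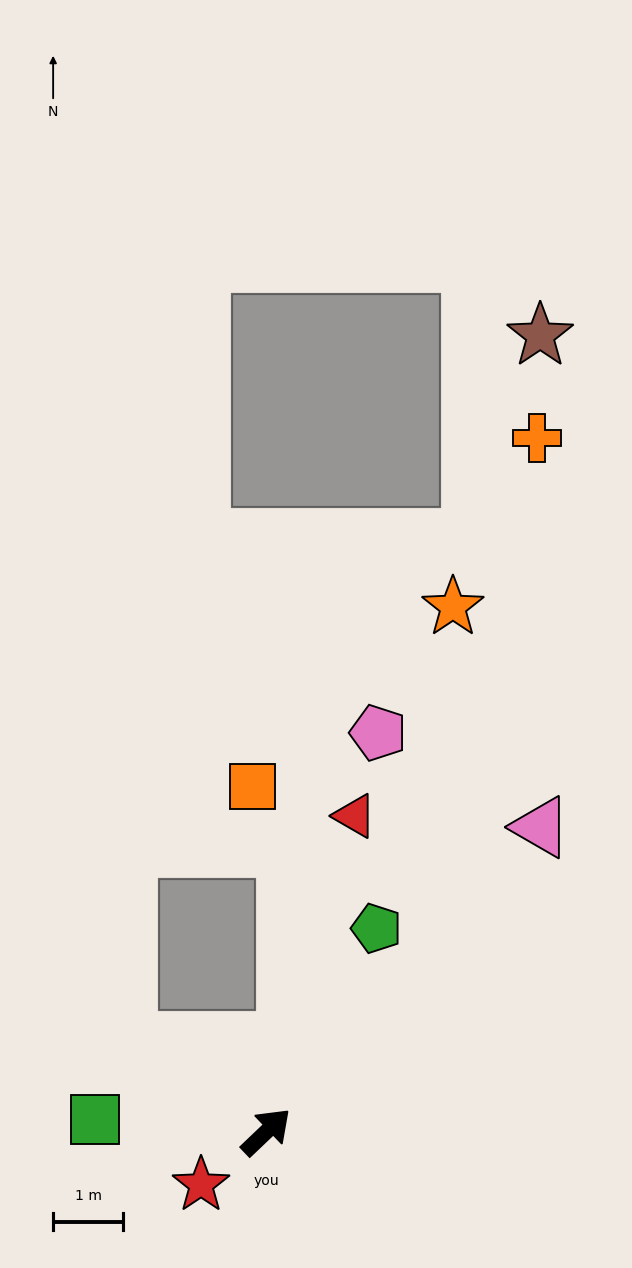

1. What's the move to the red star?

turn left 175°, forward 1.2 m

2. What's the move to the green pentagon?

turn left 18°, forward 3.3 m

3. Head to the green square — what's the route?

turn left 132°, forward 2.5 m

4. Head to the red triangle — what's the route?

turn left 31°, forward 4.7 m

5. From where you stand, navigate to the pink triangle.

turn left 4°, forward 5.9 m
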